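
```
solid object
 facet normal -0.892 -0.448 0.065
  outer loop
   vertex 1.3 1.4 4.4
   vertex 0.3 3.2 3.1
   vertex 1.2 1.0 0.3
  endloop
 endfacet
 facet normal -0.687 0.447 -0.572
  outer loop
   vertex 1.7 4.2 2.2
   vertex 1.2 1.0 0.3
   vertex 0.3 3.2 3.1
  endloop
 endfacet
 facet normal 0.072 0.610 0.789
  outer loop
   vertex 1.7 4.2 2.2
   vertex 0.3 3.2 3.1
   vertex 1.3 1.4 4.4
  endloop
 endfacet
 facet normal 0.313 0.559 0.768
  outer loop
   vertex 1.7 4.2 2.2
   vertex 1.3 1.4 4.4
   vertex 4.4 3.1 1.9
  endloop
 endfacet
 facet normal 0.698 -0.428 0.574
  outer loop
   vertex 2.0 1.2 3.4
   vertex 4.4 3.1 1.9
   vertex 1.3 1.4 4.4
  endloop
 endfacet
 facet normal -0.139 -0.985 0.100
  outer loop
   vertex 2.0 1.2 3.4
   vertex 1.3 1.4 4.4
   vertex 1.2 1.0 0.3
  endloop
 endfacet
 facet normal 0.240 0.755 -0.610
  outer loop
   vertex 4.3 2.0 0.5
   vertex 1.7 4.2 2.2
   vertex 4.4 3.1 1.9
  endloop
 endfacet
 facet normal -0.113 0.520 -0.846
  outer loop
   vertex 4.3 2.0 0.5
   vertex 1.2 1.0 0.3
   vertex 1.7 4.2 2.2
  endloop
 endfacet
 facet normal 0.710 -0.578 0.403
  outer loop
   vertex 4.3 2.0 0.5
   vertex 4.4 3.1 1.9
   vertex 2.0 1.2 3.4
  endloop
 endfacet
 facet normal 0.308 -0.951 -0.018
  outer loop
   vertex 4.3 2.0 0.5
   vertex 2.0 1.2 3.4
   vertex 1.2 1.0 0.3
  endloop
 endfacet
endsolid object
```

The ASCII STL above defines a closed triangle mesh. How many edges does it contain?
15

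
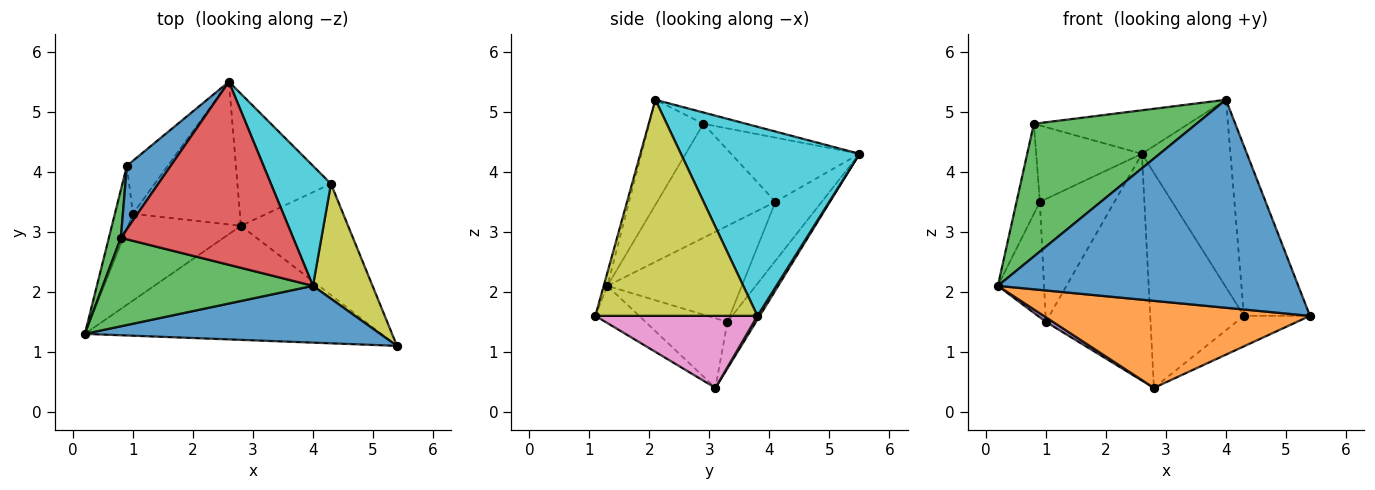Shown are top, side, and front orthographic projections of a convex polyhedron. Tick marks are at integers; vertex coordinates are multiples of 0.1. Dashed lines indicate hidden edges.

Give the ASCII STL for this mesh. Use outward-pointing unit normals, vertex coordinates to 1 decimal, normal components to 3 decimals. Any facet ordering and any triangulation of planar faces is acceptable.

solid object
 facet normal -0.012 -0.965 0.263
  outer loop
   vertex 4.0 2.1 5.2
   vertex 0.2 1.3 2.1
   vertex 5.4 1.1 1.6
  endloop
 endfacet
 facet normal -0.099 -0.604 -0.791
  outer loop
   vertex 2.8 3.1 0.4
   vertex 5.4 1.1 1.6
   vertex 0.2 1.3 2.1
  endloop
 endfacet
 facet normal -0.267 -0.802 0.535
  outer loop
   vertex 0.8 2.9 4.8
   vertex 0.2 1.3 2.1
   vertex 4.0 2.1 5.2
  endloop
 endfacet
 facet normal -0.064 0.231 0.971
  outer loop
   vertex 0.8 2.9 4.8
   vertex 4.0 2.1 5.2
   vertex 2.6 5.5 4.3
  endloop
 endfacet
 facet normal -0.525 -0.045 -0.850
  outer loop
   vertex 1.0 3.3 1.5
   vertex 2.8 3.1 0.4
   vertex 0.2 1.3 2.1
  endloop
 endfacet
 facet normal -0.226 0.825 -0.519
  outer loop
   vertex 1.0 3.3 1.5
   vertex 2.6 5.5 4.3
   vertex 2.8 3.1 0.4
  endloop
 endfacet
 facet normal 0.544 0.222 -0.809
  outer loop
   vertex 4.3 3.8 1.6
   vertex 5.4 1.1 1.6
   vertex 2.8 3.1 0.4
  endloop
 endfacet
 facet normal 0.021 0.852 -0.523
  outer loop
   vertex 4.3 3.8 1.6
   vertex 2.8 3.1 0.4
   vertex 2.6 5.5 4.3
  endloop
 endfacet
 facet normal 0.897 0.366 0.247
  outer loop
   vertex 4.3 3.8 1.6
   vertex 4.0 2.1 5.2
   vertex 5.4 1.1 1.6
  endloop
 endfacet
 facet normal 0.862 0.427 0.274
  outer loop
   vertex 4.3 3.8 1.6
   vertex 2.6 5.5 4.3
   vertex 4.0 2.1 5.2
  endloop
 endfacet
 facet normal -0.683 0.562 0.467
  outer loop
   vertex 0.9 4.1 3.5
   vertex 0.8 2.9 4.8
   vertex 2.6 5.5 4.3
  endloop
 endfacet
 facet normal -0.495 0.798 -0.344
  outer loop
   vertex 0.9 4.1 3.5
   vertex 2.6 5.5 4.3
   vertex 1.0 3.3 1.5
  endloop
 endfacet
 facet normal -0.976 0.193 0.103
  outer loop
   vertex 0.9 4.1 3.5
   vertex 0.2 1.3 2.1
   vertex 0.8 2.9 4.8
  endloop
 endfacet
 facet normal -0.931 0.320 -0.175
  outer loop
   vertex 0.9 4.1 3.5
   vertex 1.0 3.3 1.5
   vertex 0.2 1.3 2.1
  endloop
 endfacet
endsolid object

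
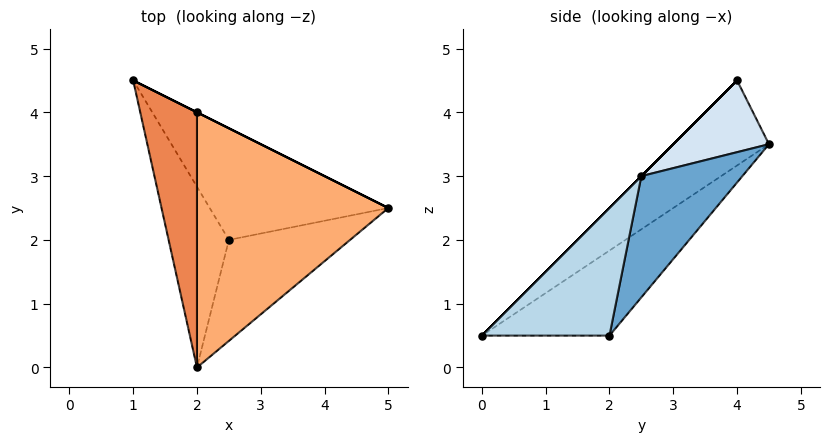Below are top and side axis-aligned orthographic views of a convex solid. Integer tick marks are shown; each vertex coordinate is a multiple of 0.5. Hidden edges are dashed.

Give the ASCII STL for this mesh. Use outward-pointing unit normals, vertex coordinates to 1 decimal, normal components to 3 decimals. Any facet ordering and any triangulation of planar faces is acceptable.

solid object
 facet normal 0.337 0.799 -0.497
  outer loop
   vertex 2.5 2.0 0.5
   vertex 1.0 4.5 3.5
   vertex 5.0 2.5 3.0
  endloop
 endfacet
 facet normal -0.800 0.200 -0.566
  outer loop
   vertex 2.5 2.0 0.5
   vertex 2.0 0.0 0.5
   vertex 1.0 4.5 3.5
  endloop
 endfacet
 facet normal 0.713 -0.178 -0.678
  outer loop
   vertex 2.5 2.0 0.5
   vertex 5.0 2.5 3.0
   vertex 2.0 0.0 0.5
  endloop
 endfacet
 facet normal 0.447 0.894 0.000
  outer loop
   vertex 2.0 4.0 4.5
   vertex 5.0 2.5 3.0
   vertex 1.0 4.5 3.5
  endloop
 endfacet
 facet normal -0.728 -0.485 0.485
  outer loop
   vertex 2.0 4.0 4.5
   vertex 1.0 4.5 3.5
   vertex 2.0 0.0 0.5
  endloop
 endfacet
 facet normal 0.000 -0.707 0.707
  outer loop
   vertex 2.0 4.0 4.5
   vertex 2.0 0.0 0.5
   vertex 5.0 2.5 3.0
  endloop
 endfacet
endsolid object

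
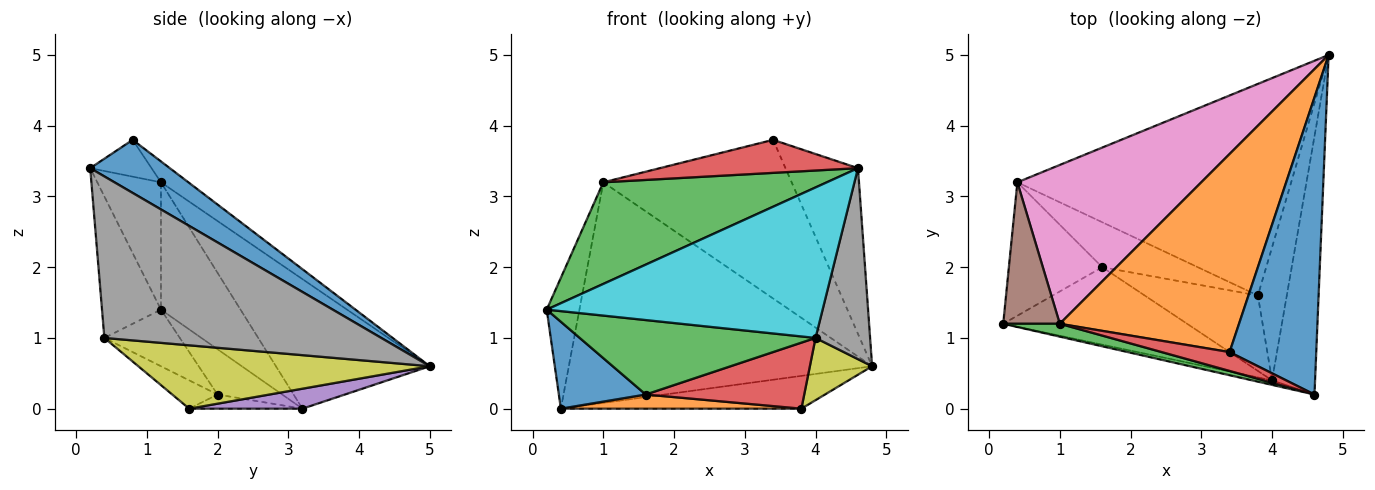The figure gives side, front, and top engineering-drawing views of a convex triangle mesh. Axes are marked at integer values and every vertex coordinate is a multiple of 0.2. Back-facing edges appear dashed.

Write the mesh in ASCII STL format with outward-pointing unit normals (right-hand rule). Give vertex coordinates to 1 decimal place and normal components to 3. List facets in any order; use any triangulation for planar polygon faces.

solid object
 facet normal 0.472 0.430 0.770
  outer loop
   vertex 3.4 0.8 3.8
   vertex 4.6 0.2 3.4
   vertex 4.8 5.0 0.6
  endloop
 endfacet
 facet normal -0.091 0.622 0.777
  outer loop
   vertex 1.0 1.2 3.2
   vertex 3.4 0.8 3.8
   vertex 4.8 5.0 0.6
  endloop
 endfacet
 facet normal -0.272 -0.955 0.121
  outer loop
   vertex 1.0 1.2 3.2
   vertex 0.2 1.2 1.4
   vertex 4.6 0.2 3.4
  endloop
 endfacet
 facet normal -0.260 -0.838 0.479
  outer loop
   vertex 1.0 1.2 3.2
   vertex 4.6 0.2 3.4
   vertex 3.4 0.8 3.8
  endloop
 endfacet
 facet normal 0.072 0.153 -0.986
  outer loop
   vertex 0.4 3.2 0.0
   vertex 4.8 5.0 0.6
   vertex 3.8 1.6 0.0
  endloop
 endfacet
 facet normal -0.855 0.352 0.380
  outer loop
   vertex 0.4 3.2 0.0
   vertex 0.2 1.2 1.4
   vertex 1.0 1.2 3.2
  endloop
 endfacet
 facet normal -0.381 0.750 0.540
  outer loop
   vertex 0.4 3.2 0.0
   vertex 1.0 1.2 3.2
   vertex 4.8 5.0 0.6
  endloop
 endfacet
 facet normal 0.949 -0.187 -0.253
  outer loop
   vertex 4.0 0.4 1.0
   vertex 4.8 5.0 0.6
   vertex 4.6 0.2 3.4
  endloop
 endfacet
 facet normal 0.893 -0.191 -0.408
  outer loop
   vertex 4.0 0.4 1.0
   vertex 3.8 1.6 0.0
   vertex 4.8 5.0 0.6
  endloop
 endfacet
 facet normal -0.209 -0.978 -0.029
  outer loop
   vertex 4.0 0.4 1.0
   vertex 4.6 0.2 3.4
   vertex 0.2 1.2 1.4
  endloop
 endfacet
 facet normal -0.376 -0.506 -0.776
  outer loop
   vertex 1.6 2.0 0.2
   vertex 0.2 1.2 1.4
   vertex 0.4 3.2 0.0
  endloop
 endfacet
 facet normal -0.140 -0.297 -0.944
  outer loop
   vertex 1.6 2.0 0.2
   vertex 0.4 3.2 0.0
   vertex 3.8 1.6 0.0
  endloop
 endfacet
 facet normal -0.217 -0.677 -0.704
  outer loop
   vertex 1.6 2.0 0.2
   vertex 4.0 0.4 1.0
   vertex 0.2 1.2 1.4
  endloop
 endfacet
 facet normal -0.185 -0.647 -0.740
  outer loop
   vertex 1.6 2.0 0.2
   vertex 3.8 1.6 0.0
   vertex 4.0 0.4 1.0
  endloop
 endfacet
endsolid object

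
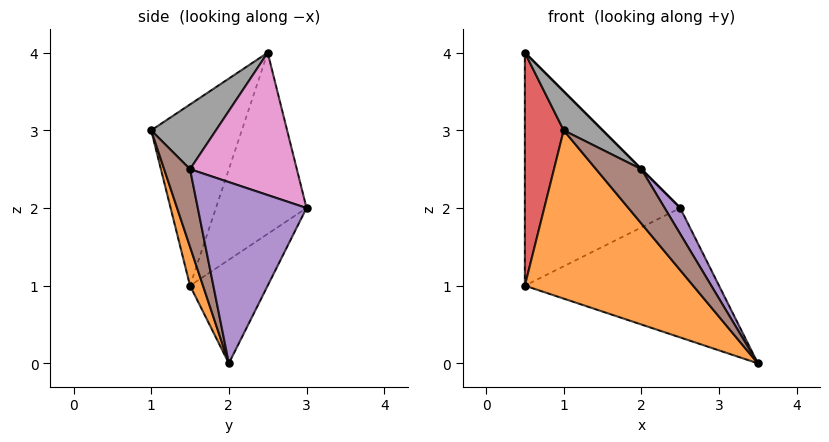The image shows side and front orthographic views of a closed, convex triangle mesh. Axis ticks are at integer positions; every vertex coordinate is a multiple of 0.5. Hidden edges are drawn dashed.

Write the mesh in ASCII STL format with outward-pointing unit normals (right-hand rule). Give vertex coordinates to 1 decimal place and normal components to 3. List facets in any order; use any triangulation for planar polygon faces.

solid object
 facet normal -0.311 0.778 -0.545
  outer loop
   vertex 2.5 3.0 2.0
   vertex 3.5 2.0 0.0
   vertex 0.5 1.5 1.0
  endloop
 endfacet
 facet normal 0.074 -0.963 -0.259
  outer loop
   vertex 1.0 1.0 3.0
   vertex 0.5 1.5 1.0
   vertex 3.5 2.0 0.0
  endloop
 endfacet
 facet normal -0.484 0.830 -0.277
  outer loop
   vertex 0.5 2.5 4.0
   vertex 2.5 3.0 2.0
   vertex 0.5 1.5 1.0
  endloop
 endfacet
 facet normal -0.911 -0.391 0.130
  outer loop
   vertex 0.5 2.5 4.0
   vertex 0.5 1.5 1.0
   vertex 1.0 1.0 3.0
  endloop
 endfacet
 facet normal 0.862 -0.123 0.492
  outer loop
   vertex 2.0 1.5 2.5
   vertex 3.5 2.0 0.0
   vertex 2.5 3.0 2.0
  endloop
 endfacet
 facet normal 0.492 -0.862 0.123
  outer loop
   vertex 2.0 1.5 2.5
   vertex 1.0 1.0 3.0
   vertex 3.5 2.0 0.0
  endloop
 endfacet
 facet normal 0.707 0.000 0.707
  outer loop
   vertex 2.0 1.5 2.5
   vertex 2.5 3.0 2.0
   vertex 0.5 2.5 4.0
  endloop
 endfacet
 facet normal 0.549 -0.329 0.768
  outer loop
   vertex 2.0 1.5 2.5
   vertex 0.5 2.5 4.0
   vertex 1.0 1.0 3.0
  endloop
 endfacet
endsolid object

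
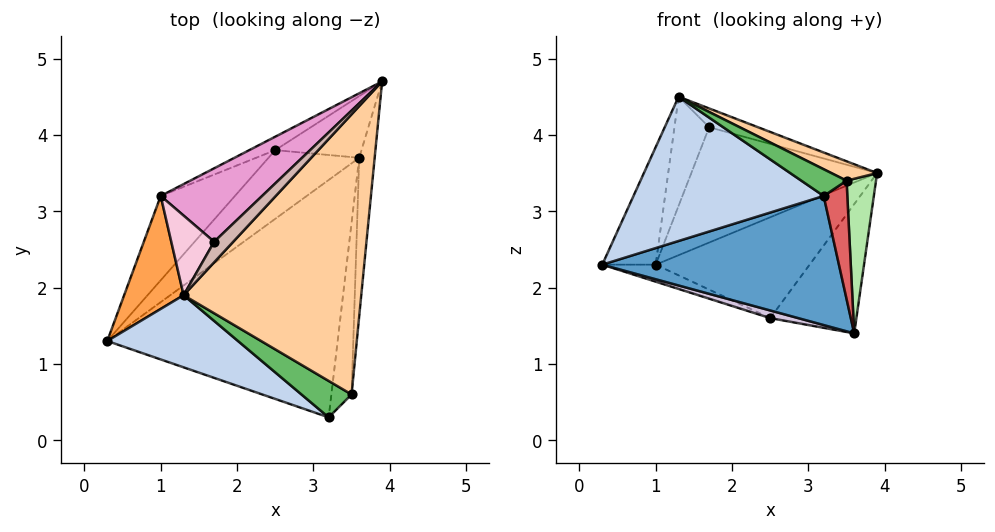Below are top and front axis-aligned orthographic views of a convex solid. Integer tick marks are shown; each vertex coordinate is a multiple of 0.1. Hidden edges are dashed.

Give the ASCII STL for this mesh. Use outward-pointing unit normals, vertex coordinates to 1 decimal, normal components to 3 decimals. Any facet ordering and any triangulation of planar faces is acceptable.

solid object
 facet normal 0.107 -0.475 -0.873
  outer loop
   vertex 3.6 3.7 1.4
   vertex 3.2 0.3 3.2
   vertex 0.3 1.3 2.3
  endloop
 endfacet
 facet normal -0.408 -0.816 0.408
  outer loop
   vertex 1.3 1.9 4.5
   vertex 0.3 1.3 2.3
   vertex 3.2 0.3 3.2
  endloop
 endfacet
 facet normal -0.890 0.328 0.315
  outer loop
   vertex 1.0 3.2 2.3
   vertex 0.3 1.3 2.3
   vertex 1.3 1.9 4.5
  endloop
 endfacet
 facet normal 0.416 -0.063 0.907
  outer loop
   vertex 3.5 0.6 3.4
   vertex 3.9 4.7 3.5
   vertex 1.3 1.9 4.5
  endloop
 endfacet
 facet normal 0.054 -0.591 0.805
  outer loop
   vertex 3.5 0.6 3.4
   vertex 1.3 1.9 4.5
   vertex 3.2 0.3 3.2
  endloop
 endfacet
 facet normal 0.991 -0.094 -0.097
  outer loop
   vertex 3.5 0.6 3.4
   vertex 3.6 3.7 1.4
   vertex 3.9 4.7 3.5
  endloop
 endfacet
 facet normal 0.745 -0.379 -0.549
  outer loop
   vertex 3.5 0.6 3.4
   vertex 3.2 0.3 3.2
   vertex 3.6 3.7 1.4
  endloop
 endfacet
 facet normal 0.004 0.903 -0.430
  outer loop
   vertex 2.5 3.8 1.6
   vertex 3.9 4.7 3.5
   vertex 3.6 3.7 1.4
  endloop
 endfacet
 facet normal -0.416 0.901 -0.120
  outer loop
   vertex 2.5 3.8 1.6
   vertex 1.0 3.2 2.3
   vertex 3.9 4.7 3.5
  endloop
 endfacet
 facet normal -0.187 -0.108 -0.976
  outer loop
   vertex 2.5 3.8 1.6
   vertex 3.6 3.7 1.4
   vertex 0.3 1.3 2.3
  endloop
 endfacet
 facet normal -0.473 0.174 -0.864
  outer loop
   vertex 2.5 3.8 1.6
   vertex 0.3 1.3 2.3
   vertex 1.0 3.2 2.3
  endloop
 endfacet
 facet normal -0.405 0.617 0.675
  outer loop
   vertex 1.7 2.6 4.1
   vertex 1.3 1.9 4.5
   vertex 3.9 4.7 3.5
  endloop
 endfacet
 facet normal -0.550 0.704 0.449
  outer loop
   vertex 1.7 2.6 4.1
   vertex 3.9 4.7 3.5
   vertex 1.0 3.2 2.3
  endloop
 endfacet
 facet normal -0.636 0.623 0.455
  outer loop
   vertex 1.7 2.6 4.1
   vertex 1.0 3.2 2.3
   vertex 1.3 1.9 4.5
  endloop
 endfacet
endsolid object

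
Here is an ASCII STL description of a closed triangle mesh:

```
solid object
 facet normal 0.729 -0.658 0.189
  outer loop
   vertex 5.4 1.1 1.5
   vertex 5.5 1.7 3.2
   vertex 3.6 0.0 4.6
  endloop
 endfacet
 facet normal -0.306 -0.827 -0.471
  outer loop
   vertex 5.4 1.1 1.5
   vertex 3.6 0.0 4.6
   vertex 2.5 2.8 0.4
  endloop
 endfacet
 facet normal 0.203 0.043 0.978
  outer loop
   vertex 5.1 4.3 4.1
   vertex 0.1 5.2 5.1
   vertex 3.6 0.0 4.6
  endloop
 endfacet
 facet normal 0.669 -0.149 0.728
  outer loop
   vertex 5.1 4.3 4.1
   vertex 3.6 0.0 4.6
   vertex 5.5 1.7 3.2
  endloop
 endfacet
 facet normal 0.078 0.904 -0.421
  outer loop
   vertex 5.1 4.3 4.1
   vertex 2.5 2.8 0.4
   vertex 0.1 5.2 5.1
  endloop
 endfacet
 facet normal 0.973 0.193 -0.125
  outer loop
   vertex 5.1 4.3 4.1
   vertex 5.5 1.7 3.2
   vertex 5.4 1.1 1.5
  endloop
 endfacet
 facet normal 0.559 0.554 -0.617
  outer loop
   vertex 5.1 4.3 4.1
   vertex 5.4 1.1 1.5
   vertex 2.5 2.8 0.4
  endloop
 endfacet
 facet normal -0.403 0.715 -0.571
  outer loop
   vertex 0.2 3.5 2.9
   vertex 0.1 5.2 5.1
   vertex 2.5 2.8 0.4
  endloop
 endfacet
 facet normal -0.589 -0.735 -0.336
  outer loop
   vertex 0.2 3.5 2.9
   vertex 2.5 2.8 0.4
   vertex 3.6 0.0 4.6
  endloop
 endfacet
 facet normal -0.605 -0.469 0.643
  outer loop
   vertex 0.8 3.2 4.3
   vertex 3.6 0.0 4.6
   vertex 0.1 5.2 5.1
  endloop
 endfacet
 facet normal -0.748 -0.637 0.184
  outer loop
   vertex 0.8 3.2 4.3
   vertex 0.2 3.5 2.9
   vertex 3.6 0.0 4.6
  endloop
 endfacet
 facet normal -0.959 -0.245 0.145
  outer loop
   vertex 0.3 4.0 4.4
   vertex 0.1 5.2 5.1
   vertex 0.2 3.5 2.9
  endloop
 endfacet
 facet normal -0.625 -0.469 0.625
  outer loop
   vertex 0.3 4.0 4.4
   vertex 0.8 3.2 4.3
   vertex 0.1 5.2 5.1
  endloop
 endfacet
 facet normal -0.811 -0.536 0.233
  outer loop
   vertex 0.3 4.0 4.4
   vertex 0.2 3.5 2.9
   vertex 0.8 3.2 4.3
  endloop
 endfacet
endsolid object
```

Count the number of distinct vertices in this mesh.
9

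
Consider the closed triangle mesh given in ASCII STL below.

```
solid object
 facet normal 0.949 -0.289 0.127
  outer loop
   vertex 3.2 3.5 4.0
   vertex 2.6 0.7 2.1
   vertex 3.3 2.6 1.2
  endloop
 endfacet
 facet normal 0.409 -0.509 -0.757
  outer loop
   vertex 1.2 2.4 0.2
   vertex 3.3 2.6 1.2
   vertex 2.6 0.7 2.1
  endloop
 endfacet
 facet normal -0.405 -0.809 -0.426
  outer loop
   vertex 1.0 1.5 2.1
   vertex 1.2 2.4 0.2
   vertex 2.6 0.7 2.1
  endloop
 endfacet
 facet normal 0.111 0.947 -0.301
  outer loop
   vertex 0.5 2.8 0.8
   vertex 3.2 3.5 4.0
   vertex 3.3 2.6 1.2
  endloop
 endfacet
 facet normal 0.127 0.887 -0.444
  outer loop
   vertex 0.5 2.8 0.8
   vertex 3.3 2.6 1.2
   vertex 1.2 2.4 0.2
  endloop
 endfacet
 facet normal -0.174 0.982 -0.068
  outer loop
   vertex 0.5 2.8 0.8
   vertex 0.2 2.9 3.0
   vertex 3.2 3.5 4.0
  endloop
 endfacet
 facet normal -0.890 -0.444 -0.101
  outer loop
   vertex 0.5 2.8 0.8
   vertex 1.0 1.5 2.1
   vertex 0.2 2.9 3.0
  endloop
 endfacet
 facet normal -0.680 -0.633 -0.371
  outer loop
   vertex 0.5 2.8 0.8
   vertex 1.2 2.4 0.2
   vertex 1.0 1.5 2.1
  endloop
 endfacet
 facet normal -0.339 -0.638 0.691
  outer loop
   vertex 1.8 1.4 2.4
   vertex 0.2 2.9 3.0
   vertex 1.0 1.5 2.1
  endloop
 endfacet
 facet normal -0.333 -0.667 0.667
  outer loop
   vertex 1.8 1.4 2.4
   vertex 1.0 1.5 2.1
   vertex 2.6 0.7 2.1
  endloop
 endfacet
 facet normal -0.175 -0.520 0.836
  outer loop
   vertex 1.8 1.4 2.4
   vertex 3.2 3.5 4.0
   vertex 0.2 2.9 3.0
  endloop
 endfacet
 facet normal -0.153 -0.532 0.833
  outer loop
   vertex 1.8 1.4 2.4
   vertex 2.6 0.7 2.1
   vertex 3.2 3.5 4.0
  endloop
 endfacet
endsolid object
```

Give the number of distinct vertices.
8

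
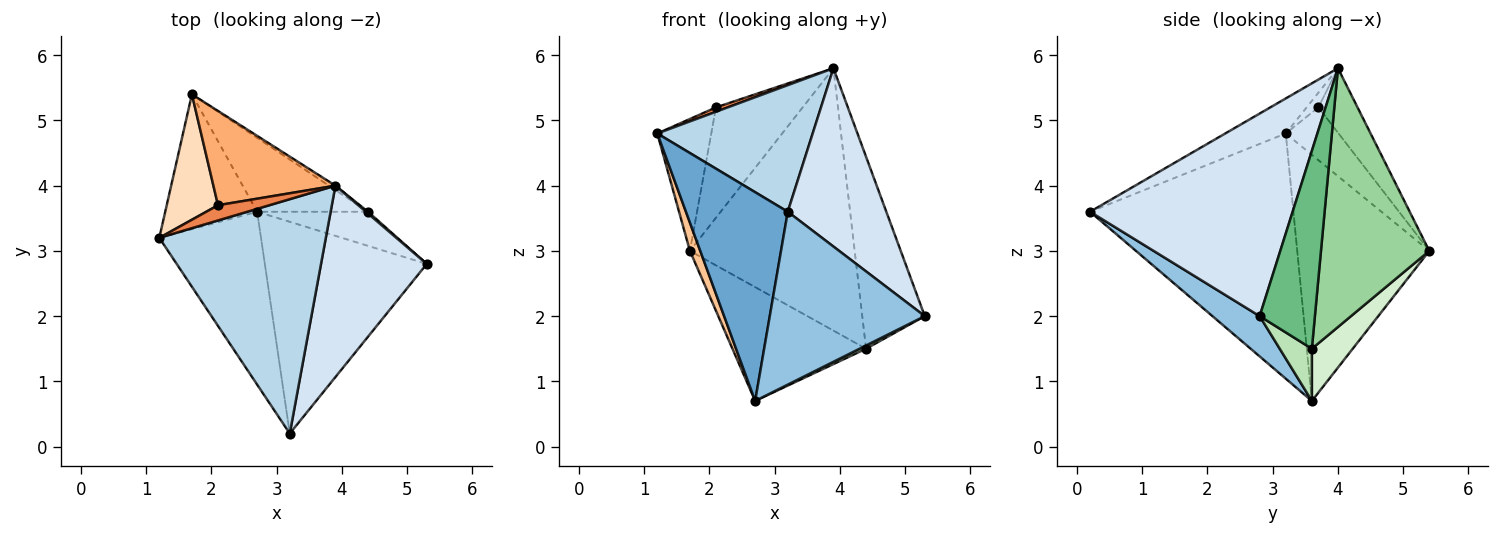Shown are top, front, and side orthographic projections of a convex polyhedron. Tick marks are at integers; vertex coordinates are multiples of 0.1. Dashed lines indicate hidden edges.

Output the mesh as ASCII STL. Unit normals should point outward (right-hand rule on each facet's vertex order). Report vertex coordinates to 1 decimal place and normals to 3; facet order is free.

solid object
 facet normal -0.838 -0.420 -0.348
  outer loop
   vertex 2.7 3.6 0.7
   vertex 3.2 0.2 3.6
   vertex 1.2 3.2 4.8
  endloop
 endfacet
 facet normal 0.189 -0.621 -0.761
  outer loop
   vertex 2.7 3.6 0.7
   vertex 5.3 2.8 2.0
   vertex 3.2 0.2 3.6
  endloop
 endfacet
 facet normal -0.182 -0.467 0.865
  outer loop
   vertex 3.9 4.0 5.8
   vertex 1.2 3.2 4.8
   vertex 3.2 0.2 3.6
  endloop
 endfacet
 facet normal 0.814 -0.396 0.425
  outer loop
   vertex 3.9 4.0 5.8
   vertex 3.2 0.2 3.6
   vertex 5.3 2.8 2.0
  endloop
 endfacet
 facet normal -0.265 -0.265 0.927
  outer loop
   vertex 2.1 3.7 5.2
   vertex 1.2 3.2 4.8
   vertex 3.9 4.0 5.8
  endloop
 endfacet
 facet normal -0.325 0.719 0.615
  outer loop
   vertex 1.7 5.4 3.0
   vertex 2.1 3.7 5.2
   vertex 3.9 4.0 5.8
  endloop
 endfacet
 facet normal -0.934 -0.073 -0.349
  outer loop
   vertex 1.7 5.4 3.0
   vertex 2.7 3.6 0.7
   vertex 1.2 3.2 4.8
  endloop
 endfacet
 facet normal -0.578 0.591 0.562
  outer loop
   vertex 1.7 5.4 3.0
   vertex 1.2 3.2 4.8
   vertex 2.1 3.7 5.2
  endloop
 endfacet
 facet normal 0.662 0.749 0.007
  outer loop
   vertex 4.4 3.6 1.5
   vertex 3.9 4.0 5.8
   vertex 5.3 2.8 2.0
  endloop
 endfacet
 facet normal 0.549 0.836 -0.014
  outer loop
   vertex 4.4 3.6 1.5
   vertex 1.7 5.4 3.0
   vertex 3.9 4.0 5.8
  endloop
 endfacet
 facet normal 0.424 -0.086 -0.901
  outer loop
   vertex 4.4 3.6 1.5
   vertex 5.3 2.8 2.0
   vertex 2.7 3.6 0.7
  endloop
 endfacet
 facet normal 0.248 0.812 -0.528
  outer loop
   vertex 4.4 3.6 1.5
   vertex 2.7 3.6 0.7
   vertex 1.7 5.4 3.0
  endloop
 endfacet
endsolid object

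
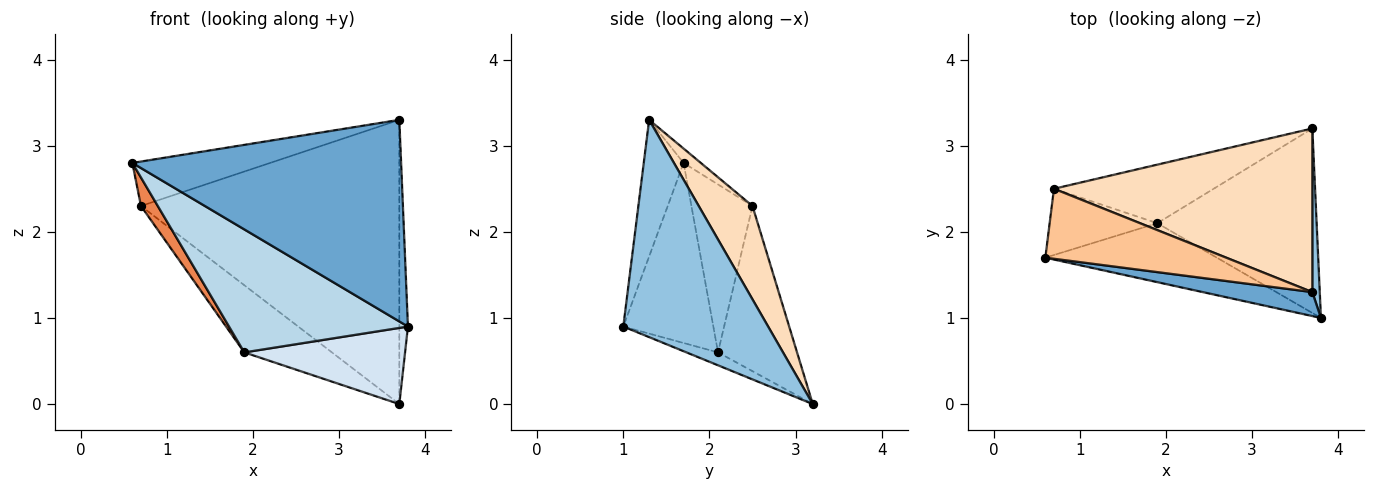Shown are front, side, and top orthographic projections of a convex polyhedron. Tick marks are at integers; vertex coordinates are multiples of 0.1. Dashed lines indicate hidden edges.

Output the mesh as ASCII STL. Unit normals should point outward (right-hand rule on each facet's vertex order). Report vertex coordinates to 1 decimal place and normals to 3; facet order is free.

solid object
 facet normal -0.146 -0.982 0.117
  outer loop
   vertex 3.7 1.3 3.3
   vertex 0.6 1.7 2.8
   vertex 3.8 1.0 0.9
  endloop
 endfacet
 facet normal 0.998 0.059 0.034
  outer loop
   vertex 3.7 1.3 3.3
   vertex 3.8 1.0 0.9
   vertex 3.7 3.2 0.0
  endloop
 endfacet
 facet normal -0.413 -0.821 -0.394
  outer loop
   vertex 1.9 2.1 0.6
   vertex 3.8 1.0 0.9
   vertex 0.6 1.7 2.8
  endloop
 endfacet
 facet normal -0.075 -0.380 -0.922
  outer loop
   vertex 1.9 2.1 0.6
   vertex 3.7 3.2 0.0
   vertex 3.8 1.0 0.9
  endloop
 endfacet
 facet normal -0.820 -0.226 -0.526
  outer loop
   vertex 0.7 2.5 2.3
   vertex 1.9 2.1 0.6
   vertex 0.6 1.7 2.8
  endloop
 endfacet
 facet normal -0.562 0.623 -0.543
  outer loop
   vertex 0.7 2.5 2.3
   vertex 3.7 3.2 0.0
   vertex 1.9 2.1 0.6
  endloop
 endfacet
 facet normal -0.067 0.535 0.842
  outer loop
   vertex 0.7 2.5 2.3
   vertex 0.6 1.7 2.8
   vertex 3.7 1.3 3.3
  endloop
 endfacet
 facet normal 0.177 0.853 0.491
  outer loop
   vertex 0.7 2.5 2.3
   vertex 3.7 1.3 3.3
   vertex 3.7 3.2 0.0
  endloop
 endfacet
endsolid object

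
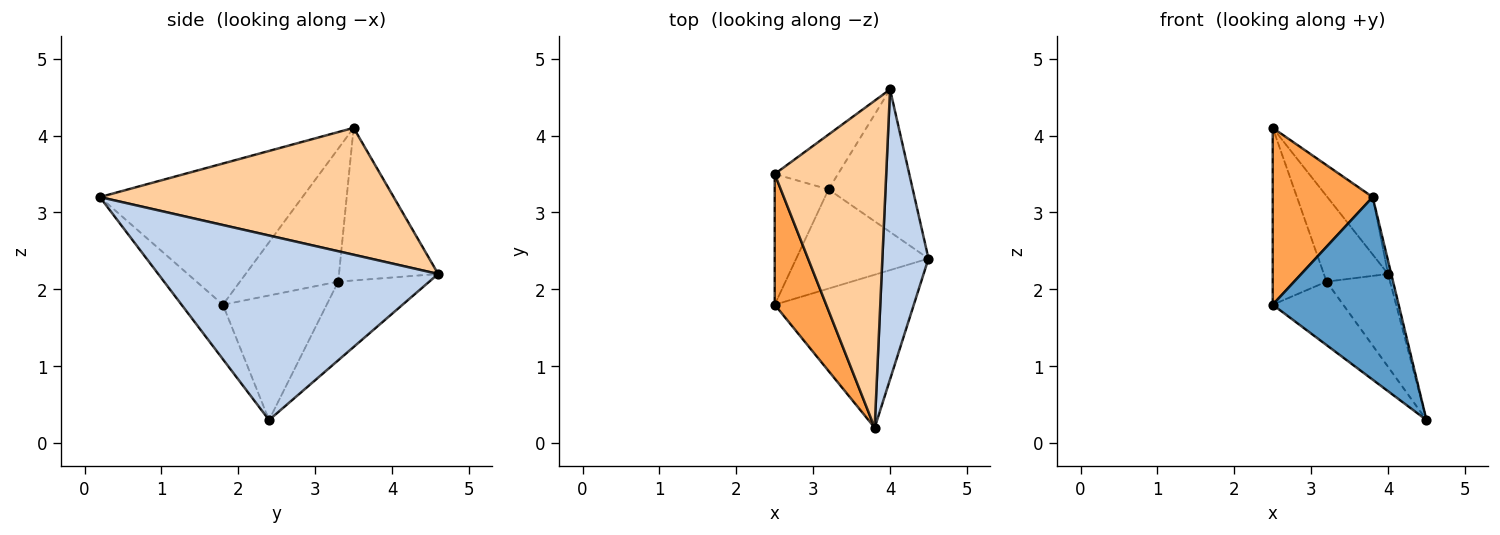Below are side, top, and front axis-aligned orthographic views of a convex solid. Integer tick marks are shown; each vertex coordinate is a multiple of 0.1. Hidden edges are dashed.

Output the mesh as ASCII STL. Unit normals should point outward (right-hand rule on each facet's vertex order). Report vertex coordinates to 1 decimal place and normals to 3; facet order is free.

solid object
 facet normal -0.244 -0.743 -0.623
  outer loop
   vertex 3.8 0.2 3.2
   vertex 2.5 1.8 1.8
   vertex 4.5 2.4 0.3
  endloop
 endfacet
 facet normal 0.970 0.011 0.243
  outer loop
   vertex 3.8 0.2 3.2
   vertex 4.5 2.4 0.3
   vertex 4.0 4.6 2.2
  endloop
 endfacet
 facet normal -0.852 -0.421 0.311
  outer loop
   vertex 2.5 3.5 4.1
   vertex 2.5 1.8 1.8
   vertex 3.8 0.2 3.2
  endloop
 endfacet
 facet normal 0.746 0.115 0.656
  outer loop
   vertex 2.5 3.5 4.1
   vertex 3.8 0.2 3.2
   vertex 4.0 4.6 2.2
  endloop
 endfacet
 facet normal -0.622 0.422 -0.660
  outer loop
   vertex 3.2 3.3 2.1
   vertex 4.5 2.4 0.3
   vertex 2.5 1.8 1.8
  endloop
 endfacet
 facet normal -0.616 0.430 -0.660
  outer loop
   vertex 3.2 3.3 2.1
   vertex 4.0 4.6 2.2
   vertex 4.5 2.4 0.3
  endloop
 endfacet
 facet normal -0.827 0.453 -0.335
  outer loop
   vertex 3.2 3.3 2.1
   vertex 2.5 1.8 1.8
   vertex 2.5 3.5 4.1
  endloop
 endfacet
 facet normal -0.793 0.513 -0.329
  outer loop
   vertex 3.2 3.3 2.1
   vertex 2.5 3.5 4.1
   vertex 4.0 4.6 2.2
  endloop
 endfacet
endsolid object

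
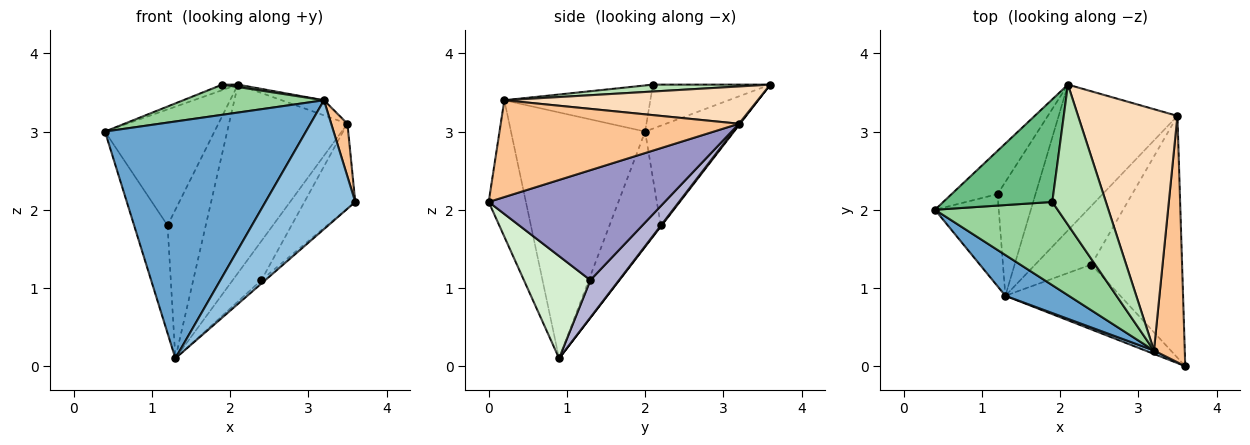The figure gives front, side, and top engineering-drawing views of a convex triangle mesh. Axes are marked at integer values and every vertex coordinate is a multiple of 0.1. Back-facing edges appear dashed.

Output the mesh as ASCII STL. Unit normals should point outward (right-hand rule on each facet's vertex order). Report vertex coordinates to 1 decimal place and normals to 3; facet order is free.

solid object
 facet normal -0.550 -0.823 0.142
  outer loop
   vertex 3.2 0.2 3.4
   vertex 0.4 2.0 3.0
   vertex 1.3 0.9 0.1
  endloop
 endfacet
 facet normal -0.383 -0.924 0.024
  outer loop
   vertex 3.2 0.2 3.4
   vertex 1.3 0.9 0.1
   vertex 3.6 0.0 2.1
  endloop
 endfacet
 facet normal -0.604 0.747 -0.278
  outer loop
   vertex 1.2 2.2 1.8
   vertex 0.4 2.0 3.0
   vertex 2.1 3.6 3.6
  endloop
 endfacet
 facet normal -0.759 0.495 -0.423
  outer loop
   vertex 1.2 2.2 1.8
   vertex 1.3 0.9 0.1
   vertex 0.4 2.0 3.0
  endloop
 endfacet
 facet normal -0.019 0.794 -0.608
  outer loop
   vertex 1.2 2.2 1.8
   vertex 2.1 3.6 3.6
   vertex 1.3 0.9 0.1
  endloop
 endfacet
 facet normal 0.007 0.791 -0.612
  outer loop
   vertex 3.5 3.2 3.1
   vertex 1.3 0.9 0.1
   vertex 2.1 3.6 3.6
  endloop
 endfacet
 facet normal 0.951 -0.065 0.303
  outer loop
   vertex 3.5 3.2 3.1
   vertex 3.2 0.2 3.4
   vertex 3.6 0.0 2.1
  endloop
 endfacet
 facet normal 0.351 0.058 0.935
  outer loop
   vertex 3.5 3.2 3.1
   vertex 2.1 3.6 3.6
   vertex 3.2 0.2 3.4
  endloop
 endfacet
 facet normal -0.374 0.050 0.926
  outer loop
   vertex 1.9 2.1 3.6
   vertex 2.1 3.6 3.6
   vertex 0.4 2.0 3.0
  endloop
 endfacet
 facet normal -0.333 -0.321 0.886
  outer loop
   vertex 1.9 2.1 3.6
   vertex 0.4 2.0 3.0
   vertex 3.2 0.2 3.4
  endloop
 endfacet
 facet normal 0.128 -0.017 0.992
  outer loop
   vertex 1.9 2.1 3.6
   vertex 3.2 0.2 3.4
   vertex 2.1 3.6 3.6
  endloop
 endfacet
 facet normal 0.664 0.039 -0.746
  outer loop
   vertex 2.4 1.3 1.1
   vertex 3.6 0.0 2.1
   vertex 1.3 0.9 0.1
  endloop
 endfacet
 facet normal 0.753 0.218 -0.621
  outer loop
   vertex 2.4 1.3 1.1
   vertex 3.5 3.2 3.1
   vertex 3.6 0.0 2.1
  endloop
 endfacet
 facet normal 0.485 0.485 -0.728
  outer loop
   vertex 2.4 1.3 1.1
   vertex 1.3 0.9 0.1
   vertex 3.5 3.2 3.1
  endloop
 endfacet
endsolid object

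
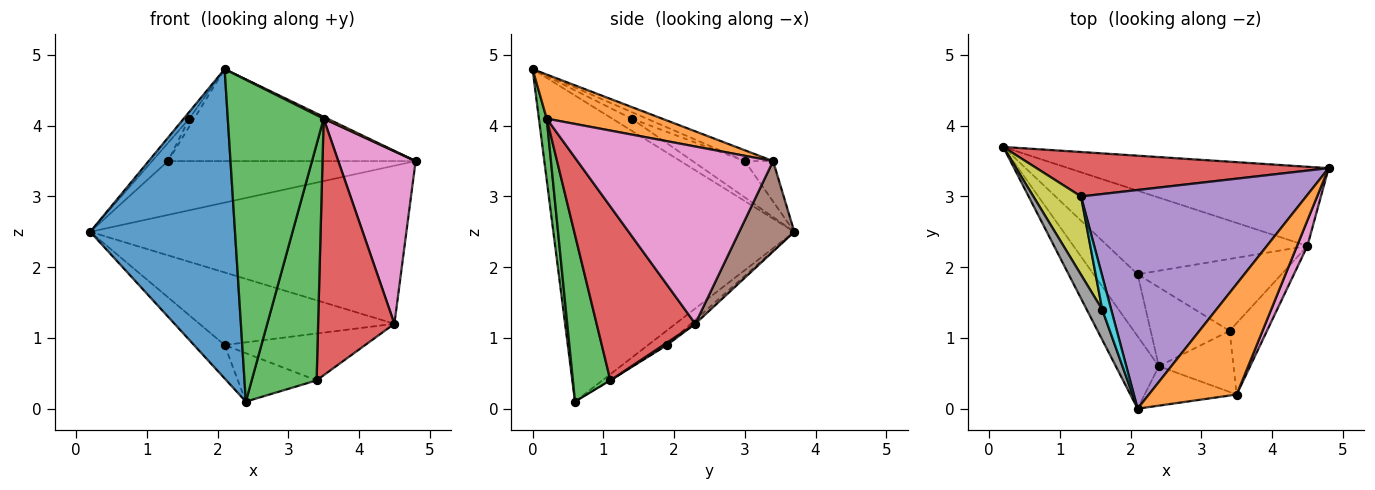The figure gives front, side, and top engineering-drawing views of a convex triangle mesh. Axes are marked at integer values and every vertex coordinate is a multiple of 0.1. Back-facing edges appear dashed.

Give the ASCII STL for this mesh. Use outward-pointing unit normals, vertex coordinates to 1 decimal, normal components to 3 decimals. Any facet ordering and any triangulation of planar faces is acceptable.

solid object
 facet normal -0.851 -0.511 -0.120
  outer loop
   vertex 2.4 0.6 0.1
   vertex 2.1 0.0 4.8
   vertex 0.2 3.7 2.5
  endloop
 endfacet
 facet normal 0.449 -0.015 0.893
  outer loop
   vertex 3.5 0.2 4.1
   vertex 4.8 3.4 3.5
   vertex 2.1 0.0 4.8
  endloop
 endfacet
 facet normal 0.081 -0.989 -0.121
  outer loop
   vertex 3.5 0.2 4.1
   vertex 2.1 0.0 4.8
   vertex 2.4 0.6 0.1
  endloop
 endfacet
 facet normal -0.088 0.768 0.634
  outer loop
   vertex 1.3 3.0 3.5
   vertex 4.8 3.4 3.5
   vertex 0.2 3.7 2.5
  endloop
 endfacet
 facet normal -0.044 0.387 0.921
  outer loop
   vertex 1.3 3.0 3.5
   vertex 2.1 0.0 4.8
   vertex 4.8 3.4 3.5
  endloop
 endfacet
 facet normal 0.154 0.883 -0.443
  outer loop
   vertex 4.5 2.3 1.2
   vertex 0.2 3.7 2.5
   vertex 4.8 3.4 3.5
  endloop
 endfacet
 facet normal 0.929 -0.367 0.054
  outer loop
   vertex 4.5 2.3 1.2
   vertex 4.8 3.4 3.5
   vertex 3.5 0.2 4.1
  endloop
 endfacet
 facet normal -0.605 0.173 0.777
  outer loop
   vertex 1.6 1.4 4.1
   vertex 0.2 3.7 2.5
   vertex 2.1 0.0 4.8
  endloop
 endfacet
 facet normal -0.596 0.182 0.782
  outer loop
   vertex 1.6 1.4 4.1
   vertex 1.3 3.0 3.5
   vertex 0.2 3.7 2.5
  endloop
 endfacet
 facet normal -0.583 0.187 0.791
  outer loop
   vertex 1.6 1.4 4.1
   vertex 2.1 0.0 4.8
   vertex 1.3 3.0 3.5
  endloop
 endfacet
 facet normal -0.280 0.455 -0.845
  outer loop
   vertex 2.1 1.9 0.9
   vertex 2.4 0.6 0.1
   vertex 0.2 3.7 2.5
  endloop
 endfacet
 facet normal -0.015 0.655 -0.755
  outer loop
   vertex 2.1 1.9 0.9
   vertex 0.2 3.7 2.5
   vertex 4.5 2.3 1.2
  endloop
 endfacet
 facet normal 0.488 -0.845 -0.219
  outer loop
   vertex 3.4 1.1 0.4
   vertex 3.5 0.2 4.1
   vertex 2.4 0.6 0.1
  endloop
 endfacet
 facet normal 0.780 -0.603 -0.168
  outer loop
   vertex 3.4 1.1 0.4
   vertex 4.5 2.3 1.2
   vertex 3.5 0.2 4.1
  endloop
 endfacet
 facet normal -0.006 0.523 -0.852
  outer loop
   vertex 3.4 1.1 0.4
   vertex 2.4 0.6 0.1
   vertex 2.1 1.9 0.9
  endloop
 endfacet
 facet normal 0.014 0.546 -0.838
  outer loop
   vertex 3.4 1.1 0.4
   vertex 2.1 1.9 0.9
   vertex 4.5 2.3 1.2
  endloop
 endfacet
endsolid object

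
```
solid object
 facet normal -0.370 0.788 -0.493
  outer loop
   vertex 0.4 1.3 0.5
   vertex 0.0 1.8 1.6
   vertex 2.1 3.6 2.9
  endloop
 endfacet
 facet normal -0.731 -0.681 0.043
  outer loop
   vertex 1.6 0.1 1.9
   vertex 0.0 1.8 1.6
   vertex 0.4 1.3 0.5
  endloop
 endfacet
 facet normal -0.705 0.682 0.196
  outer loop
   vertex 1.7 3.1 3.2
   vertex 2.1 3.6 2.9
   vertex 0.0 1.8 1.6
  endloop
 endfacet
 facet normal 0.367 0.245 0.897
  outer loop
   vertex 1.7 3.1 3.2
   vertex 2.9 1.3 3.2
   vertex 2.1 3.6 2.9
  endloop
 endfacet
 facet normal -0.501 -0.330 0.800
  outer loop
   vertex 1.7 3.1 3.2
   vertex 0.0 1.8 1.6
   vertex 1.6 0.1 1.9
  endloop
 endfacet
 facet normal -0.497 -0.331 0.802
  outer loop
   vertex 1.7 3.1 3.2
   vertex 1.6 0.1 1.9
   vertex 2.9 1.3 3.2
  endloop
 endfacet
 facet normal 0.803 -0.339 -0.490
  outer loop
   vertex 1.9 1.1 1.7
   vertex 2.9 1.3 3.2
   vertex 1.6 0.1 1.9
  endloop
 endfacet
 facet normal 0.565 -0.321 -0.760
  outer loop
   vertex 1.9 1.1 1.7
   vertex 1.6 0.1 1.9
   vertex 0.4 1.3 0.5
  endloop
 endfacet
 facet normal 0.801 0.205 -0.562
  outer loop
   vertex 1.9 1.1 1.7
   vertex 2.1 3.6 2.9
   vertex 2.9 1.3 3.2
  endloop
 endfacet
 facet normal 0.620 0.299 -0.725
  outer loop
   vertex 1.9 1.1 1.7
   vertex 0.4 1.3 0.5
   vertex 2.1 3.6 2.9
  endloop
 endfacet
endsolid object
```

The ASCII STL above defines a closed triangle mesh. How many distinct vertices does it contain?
7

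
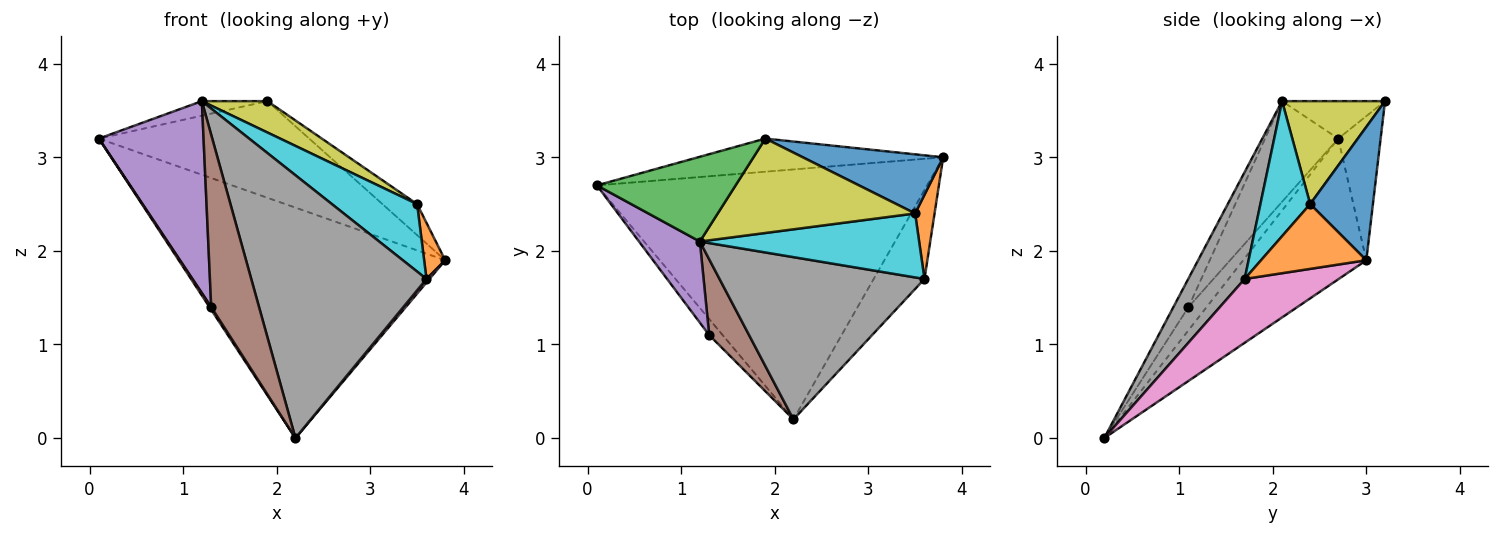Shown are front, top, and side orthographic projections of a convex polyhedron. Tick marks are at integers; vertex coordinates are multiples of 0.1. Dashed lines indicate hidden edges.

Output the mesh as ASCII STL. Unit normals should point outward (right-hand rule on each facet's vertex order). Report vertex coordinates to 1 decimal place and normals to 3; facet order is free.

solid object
 facet normal -0.299 0.647 -0.702
  outer loop
   vertex 2.2 0.2 0.0
   vertex 0.1 2.7 3.2
   vertex 3.8 3.0 1.9
  endloop
 endfacet
 facet normal -0.187 0.929 -0.319
  outer loop
   vertex 1.9 3.2 3.6
   vertex 3.8 3.0 1.9
   vertex 0.1 2.7 3.2
  endloop
 endfacet
 facet normal -0.257 0.164 0.952
  outer loop
   vertex 1.2 2.1 3.6
   vertex 1.9 3.2 3.6
   vertex 0.1 2.7 3.2
  endloop
 endfacet
 facet normal -0.862 -0.083 -0.500
  outer loop
   vertex 1.3 1.1 1.4
   vertex 0.1 2.7 3.2
   vertex 2.2 0.2 0.0
  endloop
 endfacet
 facet normal -0.541 -0.774 0.327
  outer loop
   vertex 1.3 1.1 1.4
   vertex 1.2 2.1 3.6
   vertex 0.1 2.7 3.2
  endloop
 endfacet
 facet normal -0.277 -0.879 0.387
  outer loop
   vertex 1.3 1.1 1.4
   vertex 2.2 0.2 0.0
   vertex 1.2 2.1 3.6
  endloop
 endfacet
 facet normal 0.782 -0.025 -0.623
  outer loop
   vertex 3.6 1.7 1.7
   vertex 2.2 0.2 0.0
   vertex 3.8 3.0 1.9
  endloop
 endfacet
 facet normal 0.264 -0.821 0.507
  outer loop
   vertex 3.6 1.7 1.7
   vertex 1.2 2.1 3.6
   vertex 2.2 0.2 0.0
  endloop
 endfacet
 facet normal 0.444 -0.282 0.851
  outer loop
   vertex 3.5 2.4 2.5
   vertex 1.9 3.2 3.6
   vertex 1.2 2.1 3.6
  endloop
 endfacet
 facet normal 0.390 -0.668 0.633
  outer loop
   vertex 3.5 2.4 2.5
   vertex 1.2 2.1 3.6
   vertex 3.6 1.7 1.7
  endloop
 endfacet
 facet normal 0.644 0.356 0.678
  outer loop
   vertex 3.5 2.4 2.5
   vertex 3.8 3.0 1.9
   vertex 1.9 3.2 3.6
  endloop
 endfacet
 facet normal 0.941 -0.188 0.282
  outer loop
   vertex 3.5 2.4 2.5
   vertex 3.6 1.7 1.7
   vertex 3.8 3.0 1.9
  endloop
 endfacet
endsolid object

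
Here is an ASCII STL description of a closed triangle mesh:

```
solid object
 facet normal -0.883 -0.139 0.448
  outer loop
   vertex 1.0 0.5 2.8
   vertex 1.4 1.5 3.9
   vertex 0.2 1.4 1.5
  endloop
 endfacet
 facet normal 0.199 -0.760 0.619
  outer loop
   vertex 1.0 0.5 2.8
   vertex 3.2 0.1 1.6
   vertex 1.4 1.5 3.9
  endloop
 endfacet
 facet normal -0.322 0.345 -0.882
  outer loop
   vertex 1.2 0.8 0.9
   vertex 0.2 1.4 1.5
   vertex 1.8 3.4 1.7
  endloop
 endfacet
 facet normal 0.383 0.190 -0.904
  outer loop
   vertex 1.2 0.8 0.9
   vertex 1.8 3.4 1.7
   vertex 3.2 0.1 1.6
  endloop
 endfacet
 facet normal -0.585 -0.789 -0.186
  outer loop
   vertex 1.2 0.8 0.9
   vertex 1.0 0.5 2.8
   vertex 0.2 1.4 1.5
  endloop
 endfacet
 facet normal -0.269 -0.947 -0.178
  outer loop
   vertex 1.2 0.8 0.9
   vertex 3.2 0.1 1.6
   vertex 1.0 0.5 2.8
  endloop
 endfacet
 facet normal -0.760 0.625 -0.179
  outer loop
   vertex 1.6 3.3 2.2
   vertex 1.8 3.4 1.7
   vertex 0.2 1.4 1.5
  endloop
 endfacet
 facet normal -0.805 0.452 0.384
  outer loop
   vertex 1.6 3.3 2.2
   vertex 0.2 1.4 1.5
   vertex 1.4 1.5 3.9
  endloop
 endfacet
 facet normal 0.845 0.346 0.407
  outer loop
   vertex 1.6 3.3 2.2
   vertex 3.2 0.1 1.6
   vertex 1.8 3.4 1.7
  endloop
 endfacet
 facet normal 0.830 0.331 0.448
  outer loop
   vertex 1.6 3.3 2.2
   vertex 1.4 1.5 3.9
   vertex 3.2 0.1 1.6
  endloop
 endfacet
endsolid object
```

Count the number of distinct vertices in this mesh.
7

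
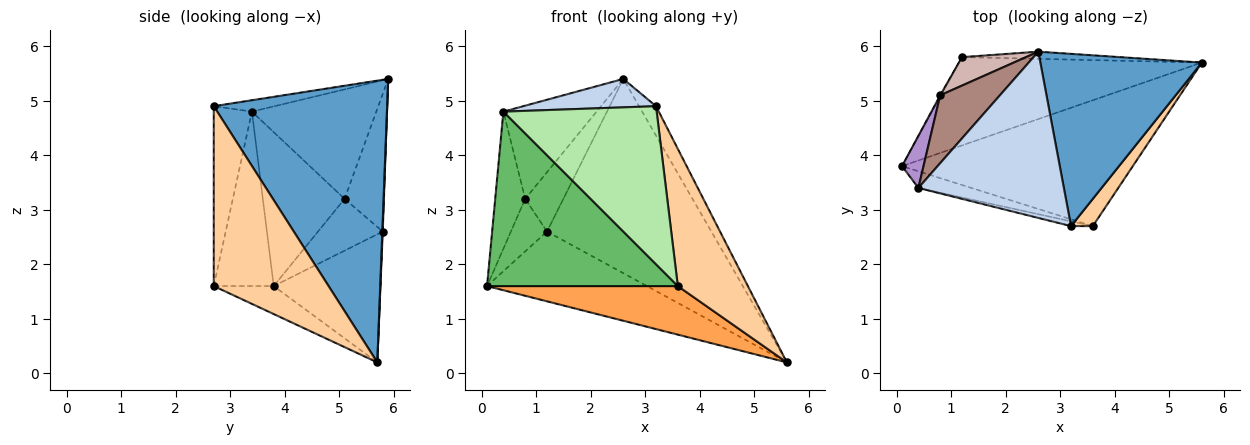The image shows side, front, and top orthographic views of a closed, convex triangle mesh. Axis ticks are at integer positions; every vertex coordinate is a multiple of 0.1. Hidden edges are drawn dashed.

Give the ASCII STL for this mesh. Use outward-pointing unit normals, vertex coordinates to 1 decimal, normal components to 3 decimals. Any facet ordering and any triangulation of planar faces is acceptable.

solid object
 facet normal 0.864 0.085 0.495
  outer loop
   vertex 2.6 5.9 5.4
   vertex 3.2 2.7 4.9
   vertex 5.6 5.7 0.2
  endloop
 endfacet
 facet normal -0.077 -0.168 0.983
  outer loop
   vertex 0.4 3.4 4.8
   vertex 3.2 2.7 4.9
   vertex 2.6 5.9 5.4
  endloop
 endfacet
 facet normal -0.112 -0.358 -0.927
  outer loop
   vertex 3.6 2.7 1.6
   vertex 0.1 3.8 1.6
   vertex 5.6 5.7 0.2
  endloop
 endfacet
 facet normal 0.849 -0.518 0.103
  outer loop
   vertex 3.6 2.7 1.6
   vertex 5.6 5.7 0.2
   vertex 3.2 2.7 4.9
  endloop
 endfacet
 facet normal -0.299 -0.950 -0.091
  outer loop
   vertex 3.6 2.7 1.6
   vertex 0.4 3.4 4.8
   vertex 0.1 3.8 1.6
  endloop
 endfacet
 facet normal -0.241 -0.970 -0.029
  outer loop
   vertex 3.6 2.7 1.6
   vertex 3.2 2.7 4.9
   vertex 0.4 3.4 4.8
  endloop
 endfacet
 facet normal -0.382 0.573 -0.725
  outer loop
   vertex 1.2 5.8 2.6
   vertex 5.6 5.7 0.2
   vertex 0.1 3.8 1.6
  endloop
 endfacet
 facet normal 0.003 0.999 -0.037
  outer loop
   vertex 1.2 5.8 2.6
   vertex 2.6 5.9 5.4
   vertex 5.6 5.7 0.2
  endloop
 endfacet
 facet normal -0.931 0.341 0.130
  outer loop
   vertex 0.8 5.1 3.2
   vertex 0.1 3.8 1.6
   vertex 0.4 3.4 4.8
  endloop
 endfacet
 facet normal -0.873 0.487 -0.014
  outer loop
   vertex 0.8 5.1 3.2
   vertex 1.2 5.8 2.6
   vertex 0.1 3.8 1.6
  endloop
 endfacet
 facet normal -0.733 0.549 0.400
  outer loop
   vertex 0.8 5.1 3.2
   vertex 0.4 3.4 4.8
   vertex 2.6 5.9 5.4
  endloop
 endfacet
 facet normal -0.681 0.661 0.317
  outer loop
   vertex 0.8 5.1 3.2
   vertex 2.6 5.9 5.4
   vertex 1.2 5.8 2.6
  endloop
 endfacet
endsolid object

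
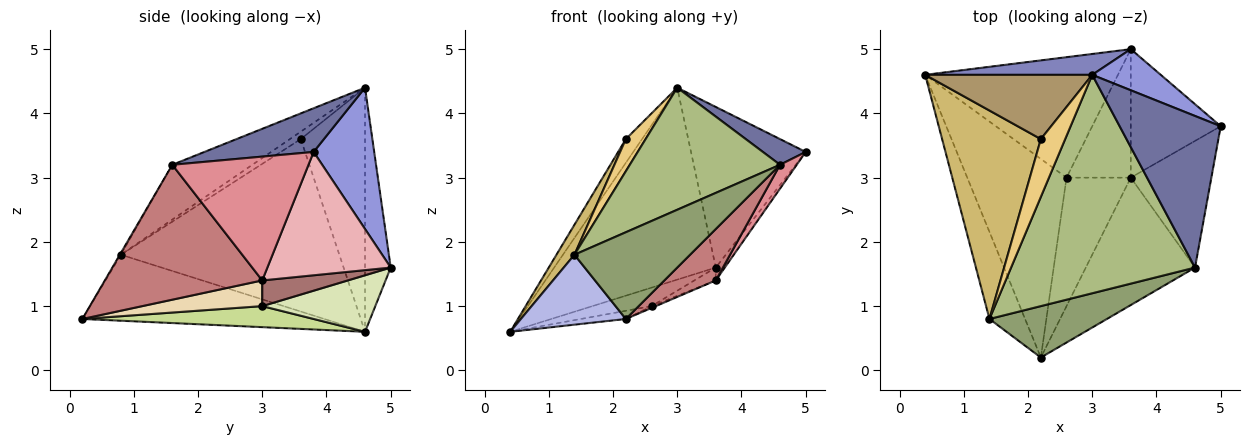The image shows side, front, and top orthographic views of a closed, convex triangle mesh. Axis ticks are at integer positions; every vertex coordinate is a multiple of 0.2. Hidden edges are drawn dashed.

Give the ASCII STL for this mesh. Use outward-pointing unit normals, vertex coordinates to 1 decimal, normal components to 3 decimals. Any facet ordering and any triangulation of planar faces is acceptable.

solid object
 facet normal 0.392 -0.154 0.907
  outer loop
   vertex 4.6 1.6 3.2
   vertex 5.0 3.8 3.4
   vertex 3.0 4.6 4.4
  endloop
 endfacet
 facet normal -0.156 0.982 0.107
  outer loop
   vertex 3.6 5.0 1.6
   vertex 0.4 4.6 0.6
   vertex 3.0 4.6 4.4
  endloop
 endfacet
 facet normal 0.455 0.862 0.221
  outer loop
   vertex 3.6 5.0 1.6
   vertex 3.0 4.6 4.4
   vertex 5.0 3.8 3.4
  endloop
 endfacet
 facet normal -0.822 -0.357 -0.444
  outer loop
   vertex 1.4 0.8 1.8
   vertex 0.4 4.6 0.6
   vertex 2.2 0.2 0.8
  endloop
 endfacet
 facet normal -0.008 -0.860 0.510
  outer loop
   vertex 1.4 0.8 1.8
   vertex 2.2 0.2 0.8
   vertex 4.6 1.6 3.2
  endloop
 endfacet
 facet normal -0.252 -0.472 0.845
  outer loop
   vertex 1.4 0.8 1.8
   vertex 4.6 1.6 3.2
   vertex 3.0 4.6 4.4
  endloop
 endfacet
 facet normal 0.207 0.040 -0.978
  outer loop
   vertex 2.6 3.0 1.0
   vertex 2.2 0.2 0.8
   vertex 0.4 4.6 0.6
  endloop
 endfacet
 facet normal 0.278 0.146 -0.949
  outer loop
   vertex 2.6 3.0 1.0
   vertex 0.4 4.6 0.6
   vertex 3.6 5.0 1.6
  endloop
 endfacet
 facet normal -0.808 0.204 0.553
  outer loop
   vertex 2.2 3.6 3.6
   vertex 3.0 4.6 4.4
   vertex 0.4 4.6 0.6
  endloop
 endfacet
 facet normal -0.866 -0.071 0.496
  outer loop
   vertex 2.2 3.6 3.6
   vertex 0.4 4.6 0.6
   vertex 1.4 0.8 1.8
  endloop
 endfacet
 facet normal -0.258 -0.469 0.845
  outer loop
   vertex 2.2 3.6 3.6
   vertex 1.4 0.8 1.8
   vertex 3.0 4.6 4.4
  endloop
 endfacet
 facet normal 0.371 0.013 -0.928
  outer loop
   vertex 3.6 3.0 1.4
   vertex 2.2 0.2 0.8
   vertex 2.6 3.0 1.0
  endloop
 endfacet
 facet normal 0.370 0.092 -0.925
  outer loop
   vertex 3.6 3.0 1.4
   vertex 2.6 3.0 1.0
   vertex 3.6 5.0 1.6
  endloop
 endfacet
 facet normal 0.753 -0.246 -0.610
  outer loop
   vertex 3.6 3.0 1.4
   vertex 4.6 1.6 3.2
   vertex 2.2 0.2 0.8
  endloop
 endfacet
 facet normal 0.834 -0.102 -0.543
  outer loop
   vertex 3.6 3.0 1.4
   vertex 5.0 3.8 3.4
   vertex 4.6 1.6 3.2
  endloop
 endfacet
 facet normal 0.807 0.059 -0.588
  outer loop
   vertex 3.6 3.0 1.4
   vertex 3.6 5.0 1.6
   vertex 5.0 3.8 3.4
  endloop
 endfacet
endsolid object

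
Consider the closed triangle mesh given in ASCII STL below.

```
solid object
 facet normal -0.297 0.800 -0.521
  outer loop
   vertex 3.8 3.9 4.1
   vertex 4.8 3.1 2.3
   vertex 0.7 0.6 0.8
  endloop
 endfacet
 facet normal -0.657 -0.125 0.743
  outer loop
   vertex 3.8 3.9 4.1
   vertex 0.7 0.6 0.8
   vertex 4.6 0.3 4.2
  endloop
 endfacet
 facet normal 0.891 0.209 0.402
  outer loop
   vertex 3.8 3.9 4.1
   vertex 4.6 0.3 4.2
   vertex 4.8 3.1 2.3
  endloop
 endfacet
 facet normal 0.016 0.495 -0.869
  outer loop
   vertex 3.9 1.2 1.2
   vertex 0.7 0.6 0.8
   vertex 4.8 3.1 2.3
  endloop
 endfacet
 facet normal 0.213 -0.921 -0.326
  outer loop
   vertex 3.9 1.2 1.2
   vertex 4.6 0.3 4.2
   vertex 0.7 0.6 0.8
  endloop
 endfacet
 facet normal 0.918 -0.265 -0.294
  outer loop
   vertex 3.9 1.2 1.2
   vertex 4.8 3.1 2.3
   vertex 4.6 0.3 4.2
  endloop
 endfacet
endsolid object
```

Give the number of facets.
6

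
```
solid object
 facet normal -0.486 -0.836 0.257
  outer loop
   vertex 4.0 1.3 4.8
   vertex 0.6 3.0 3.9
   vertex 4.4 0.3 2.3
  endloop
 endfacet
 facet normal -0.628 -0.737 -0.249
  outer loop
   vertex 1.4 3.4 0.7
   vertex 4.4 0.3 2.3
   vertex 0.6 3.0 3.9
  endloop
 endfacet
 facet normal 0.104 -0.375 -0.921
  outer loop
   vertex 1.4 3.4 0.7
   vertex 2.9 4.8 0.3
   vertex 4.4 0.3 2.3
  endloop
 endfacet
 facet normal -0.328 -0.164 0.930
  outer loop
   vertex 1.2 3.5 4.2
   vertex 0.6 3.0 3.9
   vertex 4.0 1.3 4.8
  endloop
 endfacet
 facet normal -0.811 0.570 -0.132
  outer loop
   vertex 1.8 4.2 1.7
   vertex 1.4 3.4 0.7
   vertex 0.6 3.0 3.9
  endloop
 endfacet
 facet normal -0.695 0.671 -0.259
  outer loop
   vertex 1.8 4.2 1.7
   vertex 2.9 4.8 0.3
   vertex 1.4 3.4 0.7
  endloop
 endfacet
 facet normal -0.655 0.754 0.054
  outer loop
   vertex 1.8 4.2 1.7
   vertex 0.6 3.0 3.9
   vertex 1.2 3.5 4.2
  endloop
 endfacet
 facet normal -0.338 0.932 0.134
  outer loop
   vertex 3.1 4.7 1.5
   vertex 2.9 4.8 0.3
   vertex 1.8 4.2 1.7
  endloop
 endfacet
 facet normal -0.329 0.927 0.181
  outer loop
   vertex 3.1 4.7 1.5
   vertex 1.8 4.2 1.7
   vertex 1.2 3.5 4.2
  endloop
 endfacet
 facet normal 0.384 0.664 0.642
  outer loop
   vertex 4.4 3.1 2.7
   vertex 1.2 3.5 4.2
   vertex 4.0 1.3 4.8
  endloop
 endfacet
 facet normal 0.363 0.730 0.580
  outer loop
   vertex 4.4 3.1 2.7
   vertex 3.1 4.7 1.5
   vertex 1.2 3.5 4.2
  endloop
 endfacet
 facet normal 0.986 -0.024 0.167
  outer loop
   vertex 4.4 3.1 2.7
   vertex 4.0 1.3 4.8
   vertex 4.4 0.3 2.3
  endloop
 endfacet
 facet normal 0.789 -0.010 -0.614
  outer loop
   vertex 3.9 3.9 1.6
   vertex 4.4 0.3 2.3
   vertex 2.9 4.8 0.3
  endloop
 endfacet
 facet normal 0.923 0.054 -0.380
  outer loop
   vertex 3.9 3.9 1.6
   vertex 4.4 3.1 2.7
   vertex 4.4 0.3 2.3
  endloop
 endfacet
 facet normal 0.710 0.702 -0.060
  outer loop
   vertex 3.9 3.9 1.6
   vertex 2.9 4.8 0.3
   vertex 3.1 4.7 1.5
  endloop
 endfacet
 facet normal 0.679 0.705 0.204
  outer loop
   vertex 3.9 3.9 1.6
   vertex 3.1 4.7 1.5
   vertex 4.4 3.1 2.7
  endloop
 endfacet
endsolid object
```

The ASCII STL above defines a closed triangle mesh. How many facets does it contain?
16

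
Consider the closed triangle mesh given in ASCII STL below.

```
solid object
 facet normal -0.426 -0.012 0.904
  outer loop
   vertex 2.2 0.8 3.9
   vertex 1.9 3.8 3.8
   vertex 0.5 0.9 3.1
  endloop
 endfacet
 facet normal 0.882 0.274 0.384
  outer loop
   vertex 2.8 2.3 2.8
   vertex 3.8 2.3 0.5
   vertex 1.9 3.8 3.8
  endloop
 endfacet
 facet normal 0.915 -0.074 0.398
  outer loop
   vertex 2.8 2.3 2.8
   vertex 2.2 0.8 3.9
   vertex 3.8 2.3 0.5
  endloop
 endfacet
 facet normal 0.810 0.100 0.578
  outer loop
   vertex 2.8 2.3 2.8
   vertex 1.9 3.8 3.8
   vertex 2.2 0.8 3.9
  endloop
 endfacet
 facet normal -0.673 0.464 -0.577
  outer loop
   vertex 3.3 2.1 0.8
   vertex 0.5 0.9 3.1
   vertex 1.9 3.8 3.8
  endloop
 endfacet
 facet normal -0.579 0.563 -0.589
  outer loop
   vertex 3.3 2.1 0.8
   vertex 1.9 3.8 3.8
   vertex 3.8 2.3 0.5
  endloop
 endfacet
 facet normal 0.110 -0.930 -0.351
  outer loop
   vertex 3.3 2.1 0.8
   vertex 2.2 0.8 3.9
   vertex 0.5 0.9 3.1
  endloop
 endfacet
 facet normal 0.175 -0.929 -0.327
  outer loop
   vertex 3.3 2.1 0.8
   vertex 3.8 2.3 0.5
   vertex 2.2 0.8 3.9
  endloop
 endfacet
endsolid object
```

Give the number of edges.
12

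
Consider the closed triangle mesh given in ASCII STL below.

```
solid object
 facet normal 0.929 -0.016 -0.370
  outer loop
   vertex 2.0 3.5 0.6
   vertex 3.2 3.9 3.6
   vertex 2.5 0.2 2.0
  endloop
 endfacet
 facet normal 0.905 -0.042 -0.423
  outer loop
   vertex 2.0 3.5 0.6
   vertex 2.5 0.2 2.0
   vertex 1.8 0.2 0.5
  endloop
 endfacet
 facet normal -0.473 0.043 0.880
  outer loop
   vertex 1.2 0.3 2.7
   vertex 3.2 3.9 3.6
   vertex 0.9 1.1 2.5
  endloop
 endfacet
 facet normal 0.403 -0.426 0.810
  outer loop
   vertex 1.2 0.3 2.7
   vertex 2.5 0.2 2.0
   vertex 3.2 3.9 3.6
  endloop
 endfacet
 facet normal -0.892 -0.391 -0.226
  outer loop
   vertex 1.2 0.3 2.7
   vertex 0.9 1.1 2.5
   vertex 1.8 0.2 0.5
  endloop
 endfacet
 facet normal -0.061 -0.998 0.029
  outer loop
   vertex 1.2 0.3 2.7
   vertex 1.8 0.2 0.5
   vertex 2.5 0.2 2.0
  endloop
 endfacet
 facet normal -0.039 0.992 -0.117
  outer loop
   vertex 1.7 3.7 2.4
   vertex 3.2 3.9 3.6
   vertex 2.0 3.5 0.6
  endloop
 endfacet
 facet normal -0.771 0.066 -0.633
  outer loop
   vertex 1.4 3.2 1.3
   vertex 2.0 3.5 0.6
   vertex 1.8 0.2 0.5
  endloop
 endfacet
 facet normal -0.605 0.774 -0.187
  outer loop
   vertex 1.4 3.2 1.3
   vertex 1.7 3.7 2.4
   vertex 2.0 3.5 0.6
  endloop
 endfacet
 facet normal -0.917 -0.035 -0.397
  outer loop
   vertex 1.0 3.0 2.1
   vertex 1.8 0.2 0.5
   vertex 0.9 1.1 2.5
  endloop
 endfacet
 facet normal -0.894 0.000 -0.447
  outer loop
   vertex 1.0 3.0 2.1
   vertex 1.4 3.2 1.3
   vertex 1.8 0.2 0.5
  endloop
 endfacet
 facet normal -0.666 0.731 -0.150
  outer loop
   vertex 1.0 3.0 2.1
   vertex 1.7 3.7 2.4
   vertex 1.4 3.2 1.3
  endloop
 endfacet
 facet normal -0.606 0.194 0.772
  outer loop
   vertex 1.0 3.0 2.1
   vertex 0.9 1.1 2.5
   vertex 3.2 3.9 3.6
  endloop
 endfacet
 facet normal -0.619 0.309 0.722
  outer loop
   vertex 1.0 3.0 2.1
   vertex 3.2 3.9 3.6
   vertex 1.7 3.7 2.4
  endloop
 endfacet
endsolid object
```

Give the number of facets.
14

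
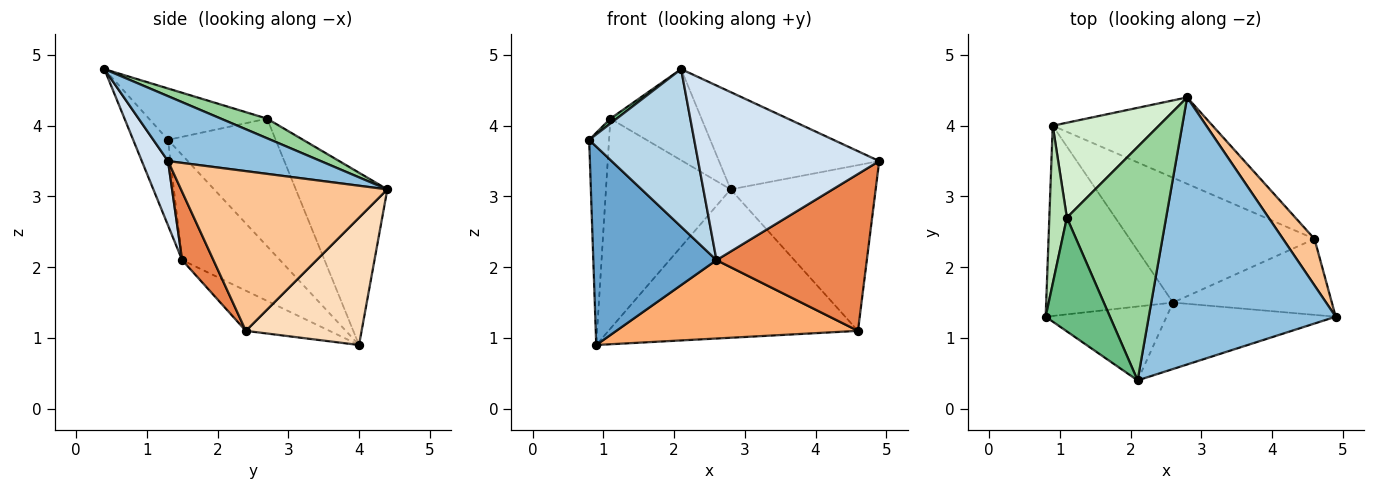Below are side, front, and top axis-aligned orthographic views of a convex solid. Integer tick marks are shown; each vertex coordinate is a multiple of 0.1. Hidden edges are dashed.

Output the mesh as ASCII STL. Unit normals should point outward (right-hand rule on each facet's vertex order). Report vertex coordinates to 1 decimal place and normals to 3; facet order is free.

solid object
 facet normal -0.497 -0.626 -0.600
  outer loop
   vertex 2.6 1.5 2.1
   vertex 0.8 1.3 3.8
   vertex 0.9 4.0 0.9
  endloop
 endfacet
 facet normal 0.310 0.325 0.893
  outer loop
   vertex 2.1 0.4 4.8
   vertex 4.9 1.3 3.5
   vertex 2.8 4.4 3.1
  endloop
 endfacet
 facet normal -0.288 -0.867 -0.407
  outer loop
   vertex 2.1 0.4 4.8
   vertex 0.8 1.3 3.8
   vertex 2.6 1.5 2.1
  endloop
 endfacet
 facet normal 0.134 -0.926 -0.353
  outer loop
   vertex 2.1 0.4 4.8
   vertex 2.6 1.5 2.1
   vertex 4.9 1.3 3.5
  endloop
 endfacet
 facet normal 0.184 -0.885 -0.428
  outer loop
   vertex 4.6 2.4 1.1
   vertex 4.9 1.3 3.5
   vertex 2.6 1.5 2.1
  endloop
 endfacet
 facet normal -0.181 -0.523 -0.833
  outer loop
   vertex 4.6 2.4 1.1
   vertex 2.6 1.5 2.1
   vertex 0.9 4.0 0.9
  endloop
 endfacet
 facet normal 0.808 0.568 0.159
  outer loop
   vertex 4.6 2.4 1.1
   vertex 2.8 4.4 3.1
   vertex 4.9 1.3 3.5
  endloop
 endfacet
 facet normal 0.372 0.802 -0.467
  outer loop
   vertex 4.6 2.4 1.1
   vertex 0.9 4.0 0.9
   vertex 2.8 4.4 3.1
  endloop
 endfacet
 facet normal -0.624 -0.034 0.781
  outer loop
   vertex 1.1 2.7 4.1
   vertex 0.8 1.3 3.8
   vertex 2.1 0.4 4.8
  endloop
 endfacet
 facet normal 0.181 0.358 0.916
  outer loop
   vertex 1.1 2.7 4.1
   vertex 2.1 0.4 4.8
   vertex 2.8 4.4 3.1
  endloop
 endfacet
 facet normal -0.974 0.180 0.134
  outer loop
   vertex 1.1 2.7 4.1
   vertex 0.9 4.0 0.9
   vertex 0.8 1.3 3.8
  endloop
 endfacet
 facet normal -0.556 0.757 0.342
  outer loop
   vertex 1.1 2.7 4.1
   vertex 2.8 4.4 3.1
   vertex 0.9 4.0 0.9
  endloop
 endfacet
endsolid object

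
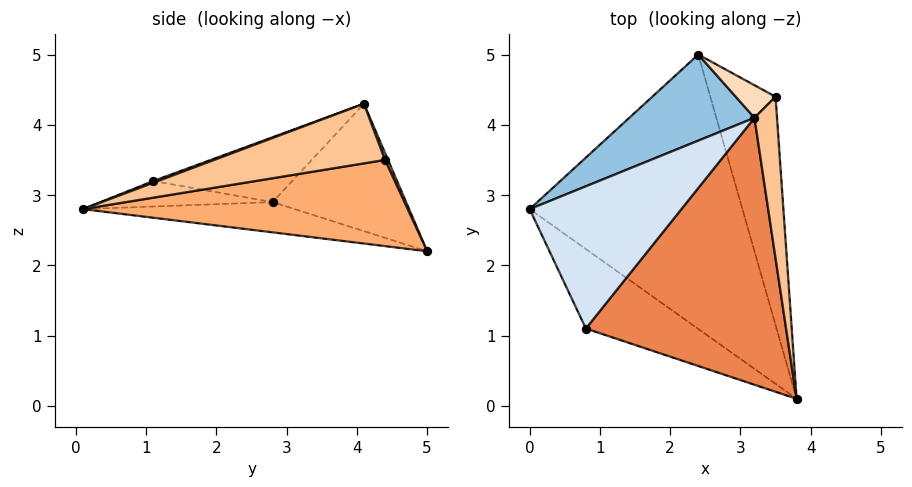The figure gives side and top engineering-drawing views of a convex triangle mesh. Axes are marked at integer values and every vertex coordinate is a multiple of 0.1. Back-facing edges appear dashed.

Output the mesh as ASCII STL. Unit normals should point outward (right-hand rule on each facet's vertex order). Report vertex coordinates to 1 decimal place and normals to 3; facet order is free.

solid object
 facet normal -0.139 -0.159 -0.977
  outer loop
   vertex 2.4 5.0 2.2
   vertex 3.8 0.1 2.8
   vertex 0.0 2.8 2.9
  endloop
 endfacet
 facet normal -0.504 0.708 0.495
  outer loop
   vertex 3.2 4.1 4.3
   vertex 2.4 5.0 2.2
   vertex 0.0 2.8 2.9
  endloop
 endfacet
 facet normal -0.214 -0.267 -0.940
  outer loop
   vertex 0.8 1.1 3.2
   vertex 0.0 2.8 2.9
   vertex 3.8 0.1 2.8
  endloop
 endfacet
 facet normal -0.393 -0.023 0.919
  outer loop
   vertex 0.8 1.1 3.2
   vertex 3.2 4.1 4.3
   vertex 0.0 2.8 2.9
  endloop
 endfacet
 facet normal 0.008 -0.350 0.937
  outer loop
   vertex 0.8 1.1 3.2
   vertex 3.8 0.1 2.8
   vertex 3.2 4.1 4.3
  endloop
 endfacet
 facet normal 0.788 0.152 -0.597
  outer loop
   vertex 3.5 4.4 3.5
   vertex 3.8 0.1 2.8
   vertex 2.4 5.0 2.2
  endloop
 endfacet
 facet normal 0.935 0.008 0.354
  outer loop
   vertex 3.5 4.4 3.5
   vertex 3.2 4.1 4.3
   vertex 3.8 0.1 2.8
  endloop
 endfacet
 facet normal 0.066 0.926 0.372
  outer loop
   vertex 3.5 4.4 3.5
   vertex 2.4 5.0 2.2
   vertex 3.2 4.1 4.3
  endloop
 endfacet
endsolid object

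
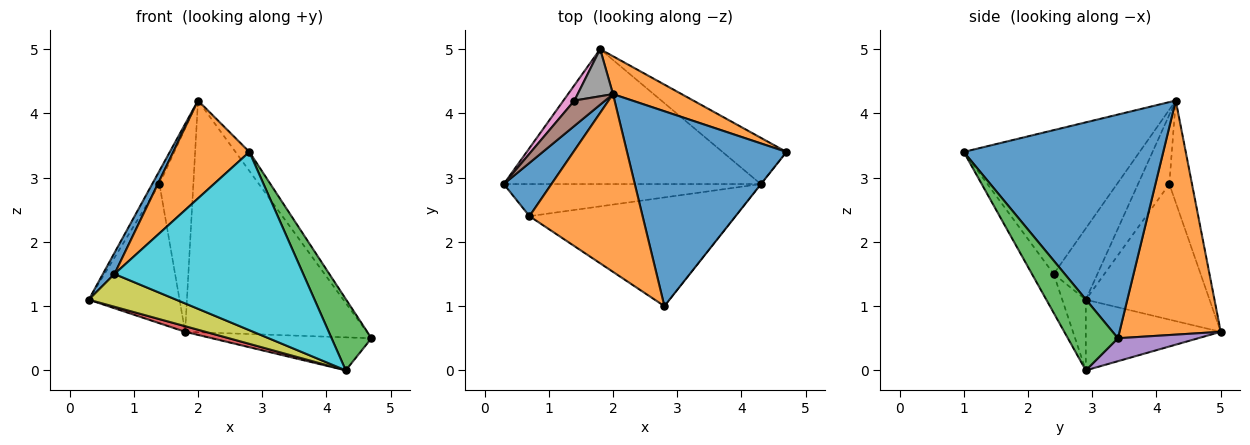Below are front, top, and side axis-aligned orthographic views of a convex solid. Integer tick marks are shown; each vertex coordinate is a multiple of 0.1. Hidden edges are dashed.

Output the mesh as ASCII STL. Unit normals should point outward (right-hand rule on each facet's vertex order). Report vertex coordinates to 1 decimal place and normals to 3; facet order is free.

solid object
 facet normal 0.813 0.057 0.580
  outer loop
   vertex 2.0 4.3 4.2
   vertex 2.8 1.0 3.4
   vertex 4.7 3.4 0.5
  endloop
 endfacet
 facet normal 0.482 0.865 0.141
  outer loop
   vertex 1.8 5.0 0.6
   vertex 2.0 4.3 4.2
   vertex 4.7 3.4 0.5
  endloop
 endfacet
 facet normal 0.782 -0.623 -0.003
  outer loop
   vertex 4.3 2.9 0.0
   vertex 4.7 3.4 0.5
   vertex 2.8 1.0 3.4
  endloop
 endfacet
 facet normal -0.265 -0.040 -0.963
  outer loop
   vertex 4.3 2.9 0.0
   vertex 0.3 2.9 1.1
   vertex 1.8 5.0 0.6
  endloop
 endfacet
 facet normal 0.280 0.557 -0.782
  outer loop
   vertex 4.3 2.9 0.0
   vertex 1.8 5.0 0.6
   vertex 4.7 3.4 0.5
  endloop
 endfacet
 facet normal -0.894 0.207 0.397
  outer loop
   vertex 1.4 4.2 2.9
   vertex 0.3 2.9 1.1
   vertex 2.0 4.3 4.2
  endloop
 endfacet
 facet normal -0.805 0.590 0.065
  outer loop
   vertex 1.4 4.2 2.9
   vertex 1.8 5.0 0.6
   vertex 0.3 2.9 1.1
  endloop
 endfacet
 facet normal -0.546 0.816 0.189
  outer loop
   vertex 1.4 4.2 2.9
   vertex 2.0 4.3 4.2
   vertex 1.8 5.0 0.6
  endloop
 endfacet
 facet normal -0.189 -0.701 -0.687
  outer loop
   vertex 0.7 2.4 1.5
   vertex 0.3 2.9 1.1
   vertex 4.3 2.9 0.0
  endloop
 endfacet
 facet normal -0.098 -0.850 -0.518
  outer loop
   vertex 0.7 2.4 1.5
   vertex 4.3 2.9 0.0
   vertex 2.8 1.0 3.4
  endloop
 endfacet
 facet normal -0.812 -0.215 0.543
  outer loop
   vertex 0.7 2.4 1.5
   vertex 2.0 4.3 4.2
   vertex 0.3 2.9 1.1
  endloop
 endfacet
 facet normal -0.744 -0.322 0.585
  outer loop
   vertex 0.7 2.4 1.5
   vertex 2.8 1.0 3.4
   vertex 2.0 4.3 4.2
  endloop
 endfacet
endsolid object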